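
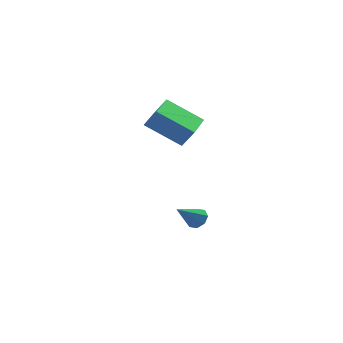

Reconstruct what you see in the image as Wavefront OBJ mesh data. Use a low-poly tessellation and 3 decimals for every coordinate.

v 1.795 -4.001 3.963
v 2.313 -4.128 4.773
v 2.249 -2.084 3.975
v 2.768 -2.212 4.785
v 3.372 -4.368 2.895
v 3.891 -4.496 3.705
v 3.827 -2.452 2.907
v 4.345 -2.579 3.717
v 4.058 -3.229 -1.882
v 4.388 -3.097 -1.436
v 3.162 -3.971 -0.998
v 4.074 -2.801 -1.506
v 3.751 -2.756 -1.795
v 3.607 -2.988 -2.135
v 3.727 -3.361 -2.327
v 4.041 -3.657 -2.258
v 4.364 -3.702 -1.968
v 4.508 -3.47 -1.628
f 2 4 1
f 5 2 1
f 1 4 3
f 3 5 1
f 2 8 4
f 6 2 5
f 6 8 2
f 4 8 3
f 7 5 3
f 3 8 7
f 7 6 5
f 8 6 7
f 10 9 12
f 10 12 11
f 12 9 13
f 12 13 11
f 13 9 14
f 13 14 11
f 14 9 15
f 14 15 11
f 15 9 16
f 15 16 11
f 16 9 17
f 16 17 11
f 17 9 18
f 17 18 11
f 18 9 10
f 18 10 11



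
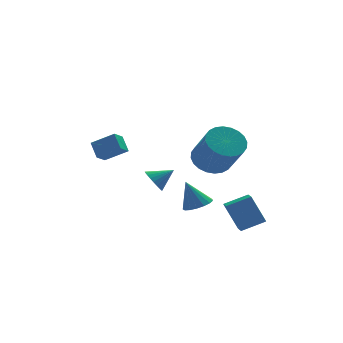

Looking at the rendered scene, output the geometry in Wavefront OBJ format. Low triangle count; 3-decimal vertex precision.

v 3.107 -2.579 -3.382
v 2.467 -2.145 -1.835
v 3.174 -1.776 -3.58
v 2.534 -1.342 -2.032
v 4.366 -2.558 -2.868
v 3.726 -2.124 -1.32
v 4.433 -1.755 -3.065
v 3.793 -1.321 -1.518
v -3.116 1.922 0.377
v -3.275 2.66 1.107
v -2.604 2.478 -0.073
v -2.763 3.216 0.656
v -1.997 1.464 1.084
v -2.156 2.202 1.813
v -1.485 2.02 0.633
v -1.644 2.758 1.363
v 1.929 1.414 -3.183
v 2.63 1.135 -2.862
v 1.371 1.746 -1.677
v 2.699 1.517 -2.921
v 2.591 1.875 -3.04
v 2.332 2.128 -3.192
v 1.98 2.217 -3.341
v 1.616 2.122 -3.455
v 1.324 1.864 -3.506
v 1.171 1.504 -3.483
v 1.191 1.123 -3.392
v 1.38 0.808 -3.252
v 1.695 0.633 -3.097
v 2.063 0.636 -2.962
v 2.4 0.817 -2.877
v 1.879 -1.489 1.179
v 2.922 -1.406 1.007
v 3.303 -2.787 2.649
v 2.261 -2.871 2.821
v 2.86 -1.1 1.278
v 3.242 -2.481 2.921
v 2.649 -0.853 1.535
v 3.031 -2.235 3.177
v 2.321 -0.704 1.737
v 2.702 -2.085 3.379
v 1.925 -0.674 1.854
v 2.307 -2.055 3.497
v 1.523 -0.768 1.869
v 1.904 -2.149 3.511
v 1.174 -0.972 1.778
v 1.556 -2.353 3.42
v 0.934 -1.254 1.596
v 1.315 -2.636 3.239
v 0.837 -1.573 1.351
v 1.218 -2.954 2.993
v 0.898 -1.879 1.079
v 1.28 -3.26 2.722
v 1.109 -2.125 0.823
v 1.491 -3.507 2.465
v 1.438 -2.275 0.621
v 1.819 -3.656 2.263
v 1.833 -2.305 0.503
v 2.215 -3.686 2.146
v 2.236 -2.211 0.489
v 2.617 -3.592 2.131
v 2.584 -2.007 0.58
v 2.966 -3.388 2.222
v 2.825 -1.724 0.761
v 3.206 -3.106 2.404
v 0.162 3.815 -2.357
v 0.548 4.1 -2.959
v 1.238 3.825 -1.663
v 0.458 4.352 -2.823
v 0.322 4.522 -2.615
v 0.162 4.585 -2.369
v 0.003 4.53 -2.12
v -0.133 4.366 -1.908
v -0.223 4.119 -1.764
v -0.255 3.825 -1.71
v -0.224 3.529 -1.755
v -0.133 3.278 -1.891
v 0.002 3.107 -2.098
v 0.162 3.045 -2.345
v 0.322 3.1 -2.594
v 0.457 3.263 -2.806
v 0.548 3.511 -2.95
v 0.58 3.805 -3.004
f 2 4 1
f 5 2 1
f 1 4 3
f 3 5 1
f 2 8 4
f 6 2 5
f 6 8 2
f 4 8 3
f 7 5 3
f 3 8 7
f 7 6 5
f 8 6 7
f 10 12 9
f 13 10 9
f 9 12 11
f 11 13 9
f 10 16 12
f 14 10 13
f 14 16 10
f 12 16 11
f 15 13 11
f 11 16 15
f 15 14 13
f 16 14 15
f 18 17 20
f 18 20 19
f 20 17 21
f 20 21 19
f 21 17 22
f 21 22 19
f 22 17 23
f 22 23 19
f 23 17 24
f 23 24 19
f 24 17 25
f 24 25 19
f 25 17 26
f 25 26 19
f 26 17 27
f 26 27 19
f 27 17 28
f 27 28 19
f 28 17 29
f 28 29 19
f 29 17 30
f 29 30 19
f 30 17 31
f 30 31 19
f 31 17 18
f 31 18 19
f 33 32 36
f 33 36 34
f 34 36 37
f 34 37 35
f 36 32 38
f 36 38 37
f 37 38 39
f 37 39 35
f 38 32 40
f 38 40 39
f 39 40 41
f 39 41 35
f 40 32 42
f 40 42 41
f 41 42 43
f 41 43 35
f 42 32 44
f 42 44 43
f 43 44 45
f 43 45 35
f 44 32 46
f 44 46 45
f 45 46 47
f 45 47 35
f 46 32 48
f 46 48 47
f 47 48 49
f 47 49 35
f 48 32 50
f 48 50 49
f 49 50 51
f 49 51 35
f 50 32 52
f 50 52 51
f 51 52 53
f 51 53 35
f 52 32 54
f 52 54 53
f 53 54 55
f 53 55 35
f 54 32 56
f 54 56 55
f 55 56 57
f 55 57 35
f 56 32 58
f 56 58 57
f 57 58 59
f 57 59 35
f 58 32 60
f 58 60 59
f 59 60 61
f 59 61 35
f 60 32 62
f 60 62 61
f 61 62 63
f 61 63 35
f 62 32 64
f 62 64 63
f 63 64 65
f 63 65 35
f 64 32 33
f 64 33 65
f 65 33 34
f 65 34 35
f 67 66 69
f 67 69 68
f 69 66 70
f 69 70 68
f 70 66 71
f 70 71 68
f 71 66 72
f 71 72 68
f 72 66 73
f 72 73 68
f 73 66 74
f 73 74 68
f 74 66 75
f 74 75 68
f 75 66 76
f 75 76 68
f 76 66 77
f 76 77 68
f 77 66 78
f 77 78 68
f 78 66 79
f 78 79 68
f 79 66 80
f 79 80 68
f 80 66 81
f 80 81 68
f 81 66 82
f 81 82 68
f 82 66 83
f 82 83 68
f 83 66 67
f 83 67 68



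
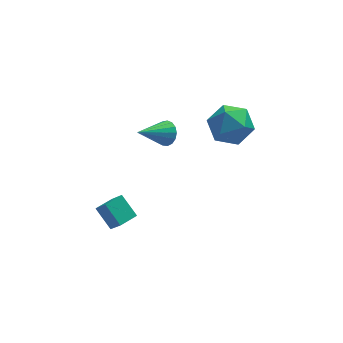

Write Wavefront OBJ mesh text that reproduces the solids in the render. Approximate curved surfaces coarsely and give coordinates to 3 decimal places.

v -2.228 -3.806 -2.191
v -2.756 -2.966 -1.447
v -2.582 -3.15 -3.182
v -3.111 -2.311 -2.439
v -1.429 -3.329 -2.161
v -1.958 -2.49 -1.418
v -1.784 -2.674 -3.153
v -2.312 -1.834 -2.409
v 0.361 -0.518 0.69
v 0.765 -0.898 1.048
v -1.021 -1.102 1.63
v 0.757 -0.625 1.207
v 0.659 -0.327 1.247
v 0.492 -0.073 1.159
v 0.296 0.078 0.964
v 0.114 0.093 0.706
v -0.011 -0.032 0.445
v -0.051 -0.268 0.239
v 0.003 -0.562 0.137
v 0.14 -0.846 0.161
v 0.327 -1.055 0.307
v 0.522 -1.141 0.54
v 0.68 -1.084 0.808
v 2.79 0.189 0.323
v 3.908 0.212 0.618
v 2.592 -1.452 1.202
v 3.71 -1.429 1.497
v 2.971 -0.677 1.972
v 3.093 0.337 1.429
v 3.407 -1.577 0.391
v 3.529 -0.563 -0.152
v 4.289 -0.879 0.66
v 4.02 -0.323 1.638
v 2.48 -0.917 0.182
v 2.211 -0.361 1.16
f 2 4 1
f 5 2 1
f 1 4 3
f 3 5 1
f 2 8 4
f 6 2 5
f 6 8 2
f 4 8 3
f 7 5 3
f 3 8 7
f 7 6 5
f 8 6 7
f 10 9 12
f 10 12 11
f 12 9 13
f 12 13 11
f 13 9 14
f 13 14 11
f 14 9 15
f 14 15 11
f 15 9 16
f 15 16 11
f 16 9 17
f 16 17 11
f 17 9 18
f 17 18 11
f 18 9 19
f 18 19 11
f 19 9 20
f 19 20 11
f 20 9 21
f 20 21 11
f 21 9 22
f 21 22 11
f 22 9 23
f 22 23 11
f 23 9 10
f 23 10 11
f 24 35 29
f 24 29 25
f 24 25 31
f 24 31 34
f 24 34 35
f 25 29 33
f 29 35 28
f 35 34 26
f 34 31 30
f 31 25 32
f 27 33 28
f 27 28 26
f 27 26 30
f 27 30 32
f 27 32 33
f 28 33 29
f 26 28 35
f 30 26 34
f 32 30 31
f 33 32 25



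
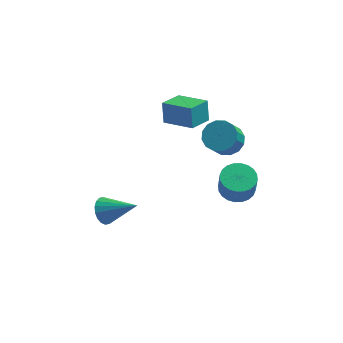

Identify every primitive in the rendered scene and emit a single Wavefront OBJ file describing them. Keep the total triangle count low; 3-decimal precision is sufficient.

v 0.134 0.171 3.26
v 0.036 0.643 4.435
v -1.387 1.081 2.767
v -1.486 1.553 3.942
v 0.926 1.287 2.878
v 0.827 1.759 4.053
v -0.596 2.197 2.385
v -0.694 2.669 3.56
v -4.422 -0.53 -3.48
v -4.132 -0.976 -4.144
v -2.658 -0.99 -2.4
v -4 -0.628 -4.212
v -3.951 -0.261 -4.135
v -3.996 0.053 -3.928
v -4.125 0.252 -3.633
v -4.313 0.295 -3.308
v -4.523 0.175 -3.017
v -4.712 -0.084 -2.817
v -4.845 -0.432 -2.749
v -4.893 -0.799 -2.826
v -4.849 -1.113 -3.032
v -4.72 -1.311 -3.328
v -4.532 -1.355 -3.653
v -4.322 -1.235 -3.944
v 1.879 1.314 1.204
v 2.769 0.956 1.232
v 2.392 0.109 2.424
v 1.501 0.466 2.396
v 2.783 1.359 1.523
v 2.406 0.511 2.714
v 2.555 1.749 1.728
v 2.177 0.902 2.92
v 2.145 2.023 1.793
v 1.768 1.176 2.985
v 1.665 2.107 1.701
v 1.287 1.26 2.892
v 1.241 1.978 1.475
v 0.863 1.131 2.666
v 0.988 1.671 1.176
v 0.611 0.824 2.368
v 0.974 1.269 0.886
v 0.597 0.421 2.077
v 1.203 0.878 0.68
v 0.825 0.031 1.872
v 1.612 0.604 0.615
v 1.235 -0.243 1.807
v 2.093 0.52 0.708
v 1.715 -0.327 1.899
v 2.517 0.649 0.934
v 2.139 -0.198 2.125
v 2.481 -1.501 -0.007
v 3.22 -0.9 0.107
v 3.299 -1.237 1.381
v 2.559 -1.839 1.267
v 2.931 -0.675 0.184
v 3.009 -1.013 1.458
v 2.573 -0.576 0.233
v 2.651 -0.914 1.506
v 2.201 -0.618 0.244
v 2.279 -0.956 1.518
v 1.871 -0.795 0.218
v 1.949 -1.132 1.492
v 1.635 -1.079 0.157
v 1.713 -1.416 1.431
v 1.527 -1.427 0.071
v 1.605 -1.764 1.345
v 1.564 -1.787 -0.026
v 1.643 -2.124 1.248
v 1.741 -2.103 -0.121
v 1.82 -2.44 1.153
v 2.031 -2.327 -0.198
v 2.109 -2.665 1.076
v 2.389 -2.426 -0.246
v 2.467 -2.764 1.027
v 2.761 -2.384 -0.258
v 2.839 -2.722 1.016
v 3.091 -2.208 -0.232
v 3.169 -2.545 1.042
v 3.327 -1.924 -0.171
v 3.405 -2.261 1.103
v 3.435 -1.576 -0.085
v 3.513 -1.913 1.189
v 3.397 -1.216 0.012
v 3.476 -1.553 1.286
f 2 4 1
f 5 2 1
f 1 4 3
f 3 5 1
f 2 8 4
f 6 2 5
f 6 8 2
f 4 8 3
f 7 5 3
f 3 8 7
f 7 6 5
f 8 6 7
f 10 9 12
f 10 12 11
f 12 9 13
f 12 13 11
f 13 9 14
f 13 14 11
f 14 9 15
f 14 15 11
f 15 9 16
f 15 16 11
f 16 9 17
f 16 17 11
f 17 9 18
f 17 18 11
f 18 9 19
f 18 19 11
f 19 9 20
f 19 20 11
f 20 9 21
f 20 21 11
f 21 9 22
f 21 22 11
f 22 9 23
f 22 23 11
f 23 9 24
f 23 24 11
f 24 9 10
f 24 10 11
f 26 25 29
f 26 29 27
f 27 29 30
f 27 30 28
f 29 25 31
f 29 31 30
f 30 31 32
f 30 32 28
f 31 25 33
f 31 33 32
f 32 33 34
f 32 34 28
f 33 25 35
f 33 35 34
f 34 35 36
f 34 36 28
f 35 25 37
f 35 37 36
f 36 37 38
f 36 38 28
f 37 25 39
f 37 39 38
f 38 39 40
f 38 40 28
f 39 25 41
f 39 41 40
f 40 41 42
f 40 42 28
f 41 25 43
f 41 43 42
f 42 43 44
f 42 44 28
f 43 25 45
f 43 45 44
f 44 45 46
f 44 46 28
f 45 25 47
f 45 47 46
f 46 47 48
f 46 48 28
f 47 25 49
f 47 49 48
f 48 49 50
f 48 50 28
f 49 25 26
f 49 26 50
f 50 26 27
f 50 27 28
f 52 51 55
f 52 55 53
f 53 55 56
f 53 56 54
f 55 51 57
f 55 57 56
f 56 57 58
f 56 58 54
f 57 51 59
f 57 59 58
f 58 59 60
f 58 60 54
f 59 51 61
f 59 61 60
f 60 61 62
f 60 62 54
f 61 51 63
f 61 63 62
f 62 63 64
f 62 64 54
f 63 51 65
f 63 65 64
f 64 65 66
f 64 66 54
f 65 51 67
f 65 67 66
f 66 67 68
f 66 68 54
f 67 51 69
f 67 69 68
f 68 69 70
f 68 70 54
f 69 51 71
f 69 71 70
f 70 71 72
f 70 72 54
f 71 51 73
f 71 73 72
f 72 73 74
f 72 74 54
f 73 51 75
f 73 75 74
f 74 75 76
f 74 76 54
f 75 51 77
f 75 77 76
f 76 77 78
f 76 78 54
f 77 51 79
f 77 79 78
f 78 79 80
f 78 80 54
f 79 51 81
f 79 81 80
f 80 81 82
f 80 82 54
f 81 51 83
f 81 83 82
f 82 83 84
f 82 84 54
f 83 51 52
f 83 52 84
f 84 52 53
f 84 53 54



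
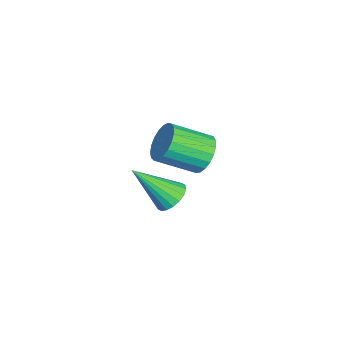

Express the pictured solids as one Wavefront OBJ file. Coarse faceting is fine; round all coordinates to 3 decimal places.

v 0.99 -0.069 -2.228
v 1.739 -0.165 -2.377
v 1.11 -1.571 -0.652
v 1.74 0.083 -2.14
v 1.592 0.301 -1.921
v 1.325 0.446 -1.762
v 0.991 0.488 -1.696
v 0.658 0.421 -1.735
v 0.39 0.257 -1.871
v 0.241 0.028 -2.078
v 0.24 -0.22 -2.315
v 0.388 -0.438 -2.534
v 0.655 -0.583 -2.693
v 0.988 -0.626 -2.759
v 1.322 -0.559 -2.72
v 1.59 -0.394 -2.584
v -3.94 0.724 -3.618
v -3.05 1.06 -3.386
v -2.669 -0.608 -2.43
v -3.56 -0.944 -2.662
v -3.274 1.19 -3.071
v -2.893 -0.479 -2.115
v -3.613 1.238 -2.851
v -3.232 -0.43 -1.895
v -4.009 1.198 -2.763
v -3.628 -0.47 -1.807
v -4.393 1.076 -2.823
v -4.012 -0.592 -1.867
v -4.699 0.893 -3.021
v -4.318 -0.775 -2.065
v -4.874 0.681 -3.322
v -4.493 -0.987 -2.366
v -4.887 0.476 -3.674
v -4.506 -1.192 -2.718
v -4.737 0.314 -4.016
v -4.356 -1.354 -3.06
v -4.449 0.223 -4.29
v -4.068 -1.445 -3.334
v -4.073 0.219 -4.447
v -3.692 -1.449 -3.491
v -3.674 0.302 -4.461
v -3.293 -1.366 -3.505
v -3.321 0.458 -4.329
v -2.941 -1.21 -3.374
v -3.076 0.66 -4.075
v -2.695 -1.008 -3.119
v -2.98 0.873 -3.741
v -2.599 -0.795 -2.785
f 2 1 4
f 2 4 3
f 4 1 5
f 4 5 3
f 5 1 6
f 5 6 3
f 6 1 7
f 6 7 3
f 7 1 8
f 7 8 3
f 8 1 9
f 8 9 3
f 9 1 10
f 9 10 3
f 10 1 11
f 10 11 3
f 11 1 12
f 11 12 3
f 12 1 13
f 12 13 3
f 13 1 14
f 13 14 3
f 14 1 15
f 14 15 3
f 15 1 16
f 15 16 3
f 16 1 2
f 16 2 3
f 18 17 21
f 18 21 19
f 19 21 22
f 19 22 20
f 21 17 23
f 21 23 22
f 22 23 24
f 22 24 20
f 23 17 25
f 23 25 24
f 24 25 26
f 24 26 20
f 25 17 27
f 25 27 26
f 26 27 28
f 26 28 20
f 27 17 29
f 27 29 28
f 28 29 30
f 28 30 20
f 29 17 31
f 29 31 30
f 30 31 32
f 30 32 20
f 31 17 33
f 31 33 32
f 32 33 34
f 32 34 20
f 33 17 35
f 33 35 34
f 34 35 36
f 34 36 20
f 35 17 37
f 35 37 36
f 36 37 38
f 36 38 20
f 37 17 39
f 37 39 38
f 38 39 40
f 38 40 20
f 39 17 41
f 39 41 40
f 40 41 42
f 40 42 20
f 41 17 43
f 41 43 42
f 42 43 44
f 42 44 20
f 43 17 45
f 43 45 44
f 44 45 46
f 44 46 20
f 45 17 47
f 45 47 46
f 46 47 48
f 46 48 20
f 47 17 18
f 47 18 48
f 48 18 19
f 48 19 20



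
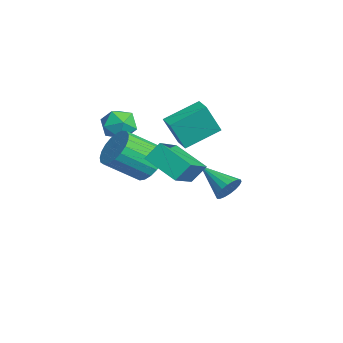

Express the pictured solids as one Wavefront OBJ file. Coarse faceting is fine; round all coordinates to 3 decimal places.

v -1.827 -0.306 -0.038
v -1.684 -1.017 1.555
v -2.216 1.398 0.757
v -2.073 0.687 2.35
v -1.027 -0.127 -0.03
v -0.884 -0.838 1.563
v -1.416 1.577 0.765
v -1.273 0.866 2.358
v -0.236 -1.832 -0.39
v 0.269 -2.37 -1.123
v 0.3 -3.947 0.057
v -0.204 -3.408 0.79
v 0.595 -2.196 -0.899
v 0.627 -3.773 0.281
v 0.777 -1.958 -0.587
v 0.809 -3.535 0.593
v 0.785 -1.699 -0.241
v 0.817 -3.276 0.94
v 0.616 -1.463 0.079
v 0.648 -3.04 1.26
v 0.299 -1.29 0.318
v 0.331 -2.867 1.499
v -0.11 -1.211 0.435
v -0.078 -2.788 1.615
v -0.54 -1.24 0.409
v -0.508 -2.816 1.589
v -0.918 -1.37 0.244
v -0.887 -2.947 1.425
v -1.179 -1.581 -0.03
v -1.147 -3.157 1.151
v -1.276 -1.834 -0.366
v -1.244 -3.411 0.815
v -1.193 -2.088 -0.707
v -1.161 -3.665 0.474
v -0.945 -2.297 -0.992
v -0.913 -3.874 0.188
v -0.574 -2.425 -1.174
v -0.542 -4.002 0.006
v -0.145 -2.451 -1.22
v -0.113 -4.028 -0.04
v 3.28 -2.631 1.941
v 3.16 -1.956 2.723
v 1.691 -1.652 0.853
v 1.572 -0.977 1.636
v 4.468 -1.543 1.184
v 4.349 -0.868 1.967
v 2.88 -0.564 0.097
v 2.76 0.111 0.879
v -0.026 1.662 -2.265
v 0.441 1.493 -1.704
v -1.394 0.638 -1.435
v 0.296 1.774 -1.597
v 0.086 2.033 -1.623
v -0.145 2.218 -1.776
v -0.353 2.293 -2.026
v -0.497 2.244 -2.323
v -0.547 2.079 -2.609
v -0.494 1.831 -2.827
v -0.348 1.551 -2.933
v -0.139 1.292 -2.908
v 0.093 1.107 -2.755
v 0.301 1.031 -2.505
v 0.444 1.081 -2.207
v 0.494 1.246 -1.922
v -2.783 -2.855 1.672
v -2.04 -2.329 1.886
v -1.98 -3.551 0.594
v -1.237 -3.025 0.808
v -1.538 -3.675 1.409
v -2.035 -3.246 2.076
v -1.985 -2.634 0.404
v -2.482 -2.205 1.071
v -1.547 -2.193 1.103
v -1.27 -2.836 1.724
v -2.75 -3.044 0.756
v -2.473 -3.687 1.377
f 2 4 1
f 5 2 1
f 1 4 3
f 3 5 1
f 2 8 4
f 6 2 5
f 6 8 2
f 4 8 3
f 7 5 3
f 3 8 7
f 7 6 5
f 8 6 7
f 10 9 13
f 10 13 11
f 11 13 14
f 11 14 12
f 13 9 15
f 13 15 14
f 14 15 16
f 14 16 12
f 15 9 17
f 15 17 16
f 16 17 18
f 16 18 12
f 17 9 19
f 17 19 18
f 18 19 20
f 18 20 12
f 19 9 21
f 19 21 20
f 20 21 22
f 20 22 12
f 21 9 23
f 21 23 22
f 22 23 24
f 22 24 12
f 23 9 25
f 23 25 24
f 24 25 26
f 24 26 12
f 25 9 27
f 25 27 26
f 26 27 28
f 26 28 12
f 27 9 29
f 27 29 28
f 28 29 30
f 28 30 12
f 29 9 31
f 29 31 30
f 30 31 32
f 30 32 12
f 31 9 33
f 31 33 32
f 32 33 34
f 32 34 12
f 33 9 35
f 33 35 34
f 34 35 36
f 34 36 12
f 35 9 37
f 35 37 36
f 36 37 38
f 36 38 12
f 37 9 39
f 37 39 38
f 38 39 40
f 38 40 12
f 39 9 10
f 39 10 40
f 40 10 11
f 40 11 12
f 42 44 41
f 45 42 41
f 41 44 43
f 43 45 41
f 42 48 44
f 46 42 45
f 46 48 42
f 44 48 43
f 47 45 43
f 43 48 47
f 47 46 45
f 48 46 47
f 50 49 52
f 50 52 51
f 52 49 53
f 52 53 51
f 53 49 54
f 53 54 51
f 54 49 55
f 54 55 51
f 55 49 56
f 55 56 51
f 56 49 57
f 56 57 51
f 57 49 58
f 57 58 51
f 58 49 59
f 58 59 51
f 59 49 60
f 59 60 51
f 60 49 61
f 60 61 51
f 61 49 62
f 61 62 51
f 62 49 63
f 62 63 51
f 63 49 64
f 63 64 51
f 64 49 50
f 64 50 51
f 65 76 70
f 65 70 66
f 65 66 72
f 65 72 75
f 65 75 76
f 66 70 74
f 70 76 69
f 76 75 67
f 75 72 71
f 72 66 73
f 68 74 69
f 68 69 67
f 68 67 71
f 68 71 73
f 68 73 74
f 69 74 70
f 67 69 76
f 71 67 75
f 73 71 72
f 74 73 66



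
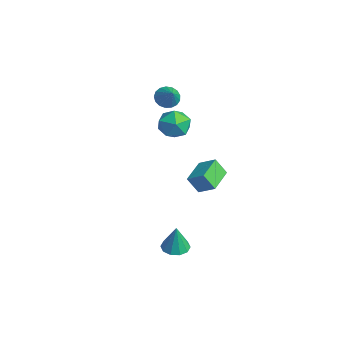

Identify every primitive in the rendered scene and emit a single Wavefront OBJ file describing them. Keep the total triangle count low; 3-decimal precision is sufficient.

v -1.948 -0.784 0.693
v -1.328 -1.215 0.752
v -2.592 -1.625 1.308
v -1.972 -2.056 1.367
v -2.017 -1.403 1.748
v -1.619 -0.883 1.367
v -2.301 -1.957 0.693
v -1.903 -1.437 0.312
v -1.546 -1.94 0.752
v -1.371 -1.597 1.404
v -2.549 -1.243 0.656
v -2.374 -0.9 1.308
v 0.786 -2.536 -3.935
v 1.349 -2.596 -4.006
v 0.934 -2.564 -2.745
v 1.277 -2.252 -3.989
v 1.019 -2.016 -3.952
v 0.671 -1.978 -3.908
v 0.368 -2.154 -3.874
v 0.224 -2.476 -3.864
v 0.295 -2.82 -3.881
v 0.554 -3.056 -3.919
v 0.901 -3.094 -3.963
v 1.205 -2.918 -3.996
v -0.146 -1.167 -0.129
v 0.398 -0.733 0.304
v 0.105 -0.804 -0.808
v 0.65 -0.37 -0.375
v 0.65 -2.01 -0.285
v 1.195 -1.576 0.148
v 0.902 -1.647 -0.964
v 1.446 -1.213 -0.531
v -3.199 -1.194 1.765
v -2.88 -0.919 1.443
v -2.461 -1.266 2.435
v -2.992 -0.741 1.585
v -3.151 -0.667 1.768
v -3.321 -0.713 1.95
v -3.463 -0.87 2.09
v -3.545 -1.101 2.155
v -3.547 -1.354 2.131
v -3.47 -1.57 2.023
v -3.331 -1.7 1.855
v -3.161 -1.714 1.667
v -3 -1.609 1.502
v -2.885 -1.409 1.396
v -2.841 -1.16 1.375
f 1 12 6
f 1 6 2
f 1 2 8
f 1 8 11
f 1 11 12
f 2 6 10
f 6 12 5
f 12 11 3
f 11 8 7
f 8 2 9
f 4 10 5
f 4 5 3
f 4 3 7
f 4 7 9
f 4 9 10
f 5 10 6
f 3 5 12
f 7 3 11
f 9 7 8
f 10 9 2
f 14 13 16
f 14 16 15
f 16 13 17
f 16 17 15
f 17 13 18
f 17 18 15
f 18 13 19
f 18 19 15
f 19 13 20
f 19 20 15
f 20 13 21
f 20 21 15
f 21 13 22
f 21 22 15
f 22 13 23
f 22 23 15
f 23 13 24
f 23 24 15
f 24 13 14
f 24 14 15
f 26 28 25
f 29 26 25
f 25 28 27
f 27 29 25
f 26 32 28
f 30 26 29
f 30 32 26
f 28 32 27
f 31 29 27
f 27 32 31
f 31 30 29
f 32 30 31
f 34 33 36
f 34 36 35
f 36 33 37
f 36 37 35
f 37 33 38
f 37 38 35
f 38 33 39
f 38 39 35
f 39 33 40
f 39 40 35
f 40 33 41
f 40 41 35
f 41 33 42
f 41 42 35
f 42 33 43
f 42 43 35
f 43 33 44
f 43 44 35
f 44 33 45
f 44 45 35
f 45 33 46
f 45 46 35
f 46 33 47
f 46 47 35
f 47 33 34
f 47 34 35



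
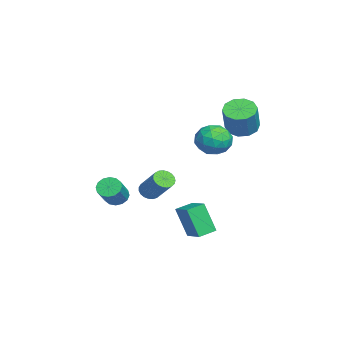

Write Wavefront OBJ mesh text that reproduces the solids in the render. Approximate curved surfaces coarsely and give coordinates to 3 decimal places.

v -3.134 4.019 1.933
v -2.282 3.766 1.392
v -1.215 3.608 3.146
v -2.066 3.861 3.687
v -2.294 4.406 1.456
v -1.226 4.247 3.211
v -2.626 4.897 1.703
v -1.558 4.739 3.458
v -3.152 5.054 2.037
v -2.085 4.895 3.792
v -3.671 4.815 2.332
v -2.604 4.657 4.086
v -3.985 4.272 2.474
v -2.918 4.114 4.228
v -3.974 3.633 2.409
v -2.906 3.474 4.164
v -3.642 3.141 2.162
v -2.574 2.983 3.917
v -3.115 2.985 1.828
v -2.048 2.826 3.583
v -2.596 3.223 1.534
v -1.529 3.065 3.288
v 3.004 0.959 -4.413
v 2.647 0.261 -2.476
v 2.358 1.909 -4.19
v 2.001 1.211 -2.252
v 4.179 1.649 -3.948
v 3.822 0.951 -2.01
v 3.533 2.599 -3.724
v 3.176 1.901 -1.787
v 2.585 3.083 2.067
v 3.145 2.902 3.063
v 1.255 1.878 2.597
v 1.815 1.697 3.593
v 1.312 2.719 3.389
v 2.134 3.463 3.062
v 2.266 1.317 2.598
v 3.088 2.061 2.271
v 2.948 1.811 3.391
v 2.358 2.677 3.88
v 2.042 2.103 1.78
v 1.452 2.969 2.269
v 2.982 3.098 2.519
v 1.418 1.682 3.141
v 1.122 2.282 3.022
v 1.451 2.176 3.607
v 2.388 3.428 2.518
v 2.717 3.322 3.103
v 1.639 3.214 3.295
v 1.683 1.458 2.557
v 2.012 1.352 3.142
v 2.949 2.604 2.053
v 3.278 2.498 2.638
v 2.761 1.566 2.365
v 3.195 2.35 3.297
v 2.413 1.642 3.608
v 2.679 1.419 3.023
v 3.162 1.856 2.831
v 2.849 2.86 3.584
v 2.067 2.152 3.896
v 1.771 2.752 3.776
v 2.254 3.19 3.584
v 2.733 2.218 3.777
v 2.333 2.628 1.764
v 1.551 1.92 2.076
v 2.146 1.59 2.076
v 2.629 2.028 1.884
v 1.987 3.138 2.052
v 1.205 2.43 2.363
v 1.238 2.924 2.829
v 1.721 3.361 2.637
v 1.667 2.562 1.883
v -0.864 -1.37 -2.524
v -0.316 -1.413 -2.957
v 0.933 -0.493 -1.469
v 0.384 -0.45 -1.036
v -0.427 -1.153 -3.026
v 0.822 -0.233 -1.537
v -0.613 -0.93 -3.007
v 0.636 -0.01 -1.518
v -0.843 -0.783 -2.905
v 0.406 0.137 -1.416
v -1.076 -0.738 -2.738
v 0.173 0.182 -1.249
v -1.273 -0.802 -2.533
v -0.024 0.118 -1.044
v -1.399 -0.964 -2.327
v -0.15 -0.044 -0.838
v -1.433 -1.196 -2.155
v -0.184 -0.276 -0.666
v -1.368 -1.459 -2.047
v -0.12 -0.539 -0.558
v -1.217 -1.706 -2.021
v 0.032 -0.786 -0.533
v -1.004 -1.895 -2.083
v 0.245 -0.975 -0.594
v -0.767 -1.993 -2.221
v 0.481 -1.073 -0.732
v -0.547 -1.984 -2.411
v 0.701 -1.064 -0.922
v -0.382 -1.868 -2.621
v 0.867 -0.948 -1.132
v -0.3 -1.666 -2.814
v 0.948 -0.746 -1.326
v -3.29 -3.482 -4.012
v -2.753 -3.102 -4.467
v -1.413 -3.457 -3.183
v -1.95 -3.838 -2.728
v -2.911 -2.809 -4.221
v -1.571 -3.165 -2.936
v -3.171 -2.697 -3.919
v -1.831 -3.052 -2.634
v -3.463 -2.795 -3.642
v -2.123 -3.15 -2.357
v -3.708 -3.077 -3.464
v -2.368 -3.432 -2.179
v -3.842 -3.468 -3.433
v -2.502 -3.823 -2.148
v -3.827 -3.863 -3.557
v -2.487 -4.218 -2.273
v -3.669 -4.155 -3.804
v -2.329 -4.511 -2.519
v -3.409 -4.268 -4.106
v -2.069 -4.623 -2.821
v -3.117 -4.17 -4.383
v -1.777 -4.525 -3.098
v -2.872 -3.888 -4.561
v -1.532 -4.243 -3.276
v -2.738 -3.497 -4.592
v -1.398 -3.852 -3.307
f 2 1 5
f 2 5 3
f 3 5 6
f 3 6 4
f 5 1 7
f 5 7 6
f 6 7 8
f 6 8 4
f 7 1 9
f 7 9 8
f 8 9 10
f 8 10 4
f 9 1 11
f 9 11 10
f 10 11 12
f 10 12 4
f 11 1 13
f 11 13 12
f 12 13 14
f 12 14 4
f 13 1 15
f 13 15 14
f 14 15 16
f 14 16 4
f 15 1 17
f 15 17 16
f 16 17 18
f 16 18 4
f 17 1 19
f 17 19 18
f 18 19 20
f 18 20 4
f 19 1 21
f 19 21 20
f 20 21 22
f 20 22 4
f 21 1 2
f 21 2 22
f 22 2 3
f 22 3 4
f 24 26 23
f 27 24 23
f 23 26 25
f 25 27 23
f 24 30 26
f 28 24 27
f 28 30 24
f 26 30 25
f 29 27 25
f 25 30 29
f 29 28 27
f 30 28 29
f 31 68 47
f 68 42 71
f 47 71 36
f 68 71 47
f 31 47 43
f 47 36 48
f 43 48 32
f 47 48 43
f 31 43 52
f 43 32 53
f 52 53 38
f 43 53 52
f 31 52 64
f 52 38 67
f 64 67 41
f 52 67 64
f 31 64 68
f 64 41 72
f 68 72 42
f 64 72 68
f 32 48 59
f 48 36 62
f 59 62 40
f 48 62 59
f 36 71 49
f 71 42 70
f 49 70 35
f 71 70 49
f 42 72 69
f 72 41 65
f 69 65 33
f 72 65 69
f 41 67 66
f 67 38 54
f 66 54 37
f 67 54 66
f 38 53 58
f 53 32 55
f 58 55 39
f 53 55 58
f 34 60 46
f 60 40 61
f 46 61 35
f 60 61 46
f 34 46 44
f 46 35 45
f 44 45 33
f 46 45 44
f 34 44 51
f 44 33 50
f 51 50 37
f 44 50 51
f 34 51 56
f 51 37 57
f 56 57 39
f 51 57 56
f 34 56 60
f 56 39 63
f 60 63 40
f 56 63 60
f 35 61 49
f 61 40 62
f 49 62 36
f 61 62 49
f 33 45 69
f 45 35 70
f 69 70 42
f 45 70 69
f 37 50 66
f 50 33 65
f 66 65 41
f 50 65 66
f 39 57 58
f 57 37 54
f 58 54 38
f 57 54 58
f 40 63 59
f 63 39 55
f 59 55 32
f 63 55 59
f 74 73 77
f 74 77 75
f 75 77 78
f 75 78 76
f 77 73 79
f 77 79 78
f 78 79 80
f 78 80 76
f 79 73 81
f 79 81 80
f 80 81 82
f 80 82 76
f 81 73 83
f 81 83 82
f 82 83 84
f 82 84 76
f 83 73 85
f 83 85 84
f 84 85 86
f 84 86 76
f 85 73 87
f 85 87 86
f 86 87 88
f 86 88 76
f 87 73 89
f 87 89 88
f 88 89 90
f 88 90 76
f 89 73 91
f 89 91 90
f 90 91 92
f 90 92 76
f 91 73 93
f 91 93 92
f 92 93 94
f 92 94 76
f 93 73 95
f 93 95 94
f 94 95 96
f 94 96 76
f 95 73 97
f 95 97 96
f 96 97 98
f 96 98 76
f 97 73 99
f 97 99 98
f 98 99 100
f 98 100 76
f 99 73 101
f 99 101 100
f 100 101 102
f 100 102 76
f 101 73 103
f 101 103 102
f 102 103 104
f 102 104 76
f 103 73 74
f 103 74 104
f 104 74 75
f 104 75 76
f 106 105 109
f 106 109 107
f 107 109 110
f 107 110 108
f 109 105 111
f 109 111 110
f 110 111 112
f 110 112 108
f 111 105 113
f 111 113 112
f 112 113 114
f 112 114 108
f 113 105 115
f 113 115 114
f 114 115 116
f 114 116 108
f 115 105 117
f 115 117 116
f 116 117 118
f 116 118 108
f 117 105 119
f 117 119 118
f 118 119 120
f 118 120 108
f 119 105 121
f 119 121 120
f 120 121 122
f 120 122 108
f 121 105 123
f 121 123 122
f 122 123 124
f 122 124 108
f 123 105 125
f 123 125 124
f 124 125 126
f 124 126 108
f 125 105 127
f 125 127 126
f 126 127 128
f 126 128 108
f 127 105 129
f 127 129 128
f 128 129 130
f 128 130 108
f 129 105 106
f 129 106 130
f 130 106 107
f 130 107 108



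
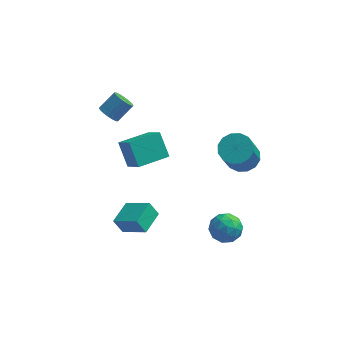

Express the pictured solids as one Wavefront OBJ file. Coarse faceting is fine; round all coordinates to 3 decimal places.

v -2.393 3.382 -3.003
v -2.982 4.207 -1.856
v -0.968 4.465 -3.05
v -1.557 5.289 -1.903
v -1.683 2.491 -1.997
v -2.272 3.315 -0.85
v -0.258 3.573 -2.044
v -0.847 4.398 -0.897
v -3.299 3.36 1.385
v -2.869 3.428 0.943
v -2.171 4.027 1.714
v -2.601 3.96 2.155
v -3.014 3.639 0.91
v -2.316 4.238 1.68
v -3.208 3.801 0.959
v -2.51 4.401 1.729
v -3.417 3.888 1.081
v -2.719 4.487 1.852
v -3.606 3.883 1.256
v -2.909 4.483 2.027
v -3.742 3.788 1.454
v -3.045 4.387 2.224
v -3.802 3.619 1.639
v -3.104 4.218 2.41
v -3.774 3.405 1.78
v -3.076 4.004 2.551
v -3.664 3.183 1.853
v -2.967 3.783 2.624
v -3.491 2.992 1.845
v -2.794 3.592 2.616
v -3.285 2.865 1.757
v -2.587 3.465 2.528
v -3.081 2.823 1.605
v -2.383 3.423 2.376
v -2.915 2.874 1.415
v -2.217 3.474 2.186
v -2.815 3.01 1.219
v -2.117 3.609 1.99
v -2.799 3.205 1.053
v -2.101 3.805 1.823
v 3.65 1.418 0.729
v 4.484 1.64 0.983
v 4.224 0.505 2.826
v 3.39 0.282 2.571
v 4.212 1.978 1.153
v 3.952 0.843 2.996
v 3.789 2.166 1.209
v 3.529 1.031 3.052
v 3.329 2.153 1.136
v 3.069 1.018 2.979
v 2.955 1.943 0.954
v 2.695 0.808 2.797
v 2.767 1.592 0.712
v 2.507 0.457 2.555
v 2.816 1.195 0.474
v 2.556 0.06 2.317
v 3.088 0.857 0.304
v 2.828 -0.278 2.147
v 3.511 0.669 0.248
v 3.251 -0.466 2.091
v 3.971 0.682 0.321
v 3.711 -0.453 2.164
v 4.345 0.892 0.503
v 4.085 -0.243 2.346
v 4.533 1.243 0.745
v 4.273 0.108 2.588
v -2.302 -2.027 -1.754
v -1.07 -2.556 -0.997
v -1.852 -0.744 -1.59
v -0.62 -1.272 -0.832
v -1.84 -2.088 -2.548
v -0.608 -2.616 -1.79
v -1.39 -0.804 -2.383
v -0.158 -1.333 -1.626
v 2.997 -0.142 -3.92
v 3.716 -0.066 -3.377
v 2.444 -1.174 -3.043
v 3.163 -1.098 -2.5
v 2.562 -0.424 -2.552
v 2.904 0.214 -3.094
v 3.256 -1.454 -3.326
v 3.598 -0.816 -3.868
v 3.876 -0.876 -3.01
v 3.447 -0.24 -2.532
v 2.713 -1 -3.888
v 2.284 -0.364 -3.41
v 3.405 -0.013 -3.726
v 2.755 -1.227 -2.694
v 2.402 -0.831 -2.725
v 2.825 -0.786 -2.406
v 2.928 0.151 -3.559
v 3.35 0.196 -3.24
v 2.672 -0.015 -2.755
v 2.81 -1.436 -3.18
v 3.232 -1.391 -2.861
v 3.335 -0.454 -4.014
v 3.758 -0.409 -3.695
v 3.488 -1.225 -3.665
v 3.922 -0.445 -3.191
v 3.597 -1.051 -2.675
v 3.652 -1.261 -3.16
v 3.852 -0.886 -3.479
v 3.67 -0.071 -2.91
v 3.345 -0.677 -2.394
v 2.992 -0.281 -2.424
v 3.192 0.093 -2.743
v 3.764 -0.547 -2.694
v 2.815 -0.563 -4.026
v 2.49 -1.169 -3.51
v 2.968 -1.333 -3.677
v 3.168 -0.959 -3.996
v 2.563 -0.189 -3.745
v 2.238 -0.795 -3.229
v 2.308 -0.354 -2.941
v 2.508 0.021 -3.26
v 2.396 -0.693 -3.726
f 2 4 1
f 5 2 1
f 1 4 3
f 3 5 1
f 2 8 4
f 6 2 5
f 6 8 2
f 4 8 3
f 7 5 3
f 3 8 7
f 7 6 5
f 8 6 7
f 10 9 13
f 10 13 11
f 11 13 14
f 11 14 12
f 13 9 15
f 13 15 14
f 14 15 16
f 14 16 12
f 15 9 17
f 15 17 16
f 16 17 18
f 16 18 12
f 17 9 19
f 17 19 18
f 18 19 20
f 18 20 12
f 19 9 21
f 19 21 20
f 20 21 22
f 20 22 12
f 21 9 23
f 21 23 22
f 22 23 24
f 22 24 12
f 23 9 25
f 23 25 24
f 24 25 26
f 24 26 12
f 25 9 27
f 25 27 26
f 26 27 28
f 26 28 12
f 27 9 29
f 27 29 28
f 28 29 30
f 28 30 12
f 29 9 31
f 29 31 30
f 30 31 32
f 30 32 12
f 31 9 33
f 31 33 32
f 32 33 34
f 32 34 12
f 33 9 35
f 33 35 34
f 34 35 36
f 34 36 12
f 35 9 37
f 35 37 36
f 36 37 38
f 36 38 12
f 37 9 39
f 37 39 38
f 38 39 40
f 38 40 12
f 39 9 10
f 39 10 40
f 40 10 11
f 40 11 12
f 42 41 45
f 42 45 43
f 43 45 46
f 43 46 44
f 45 41 47
f 45 47 46
f 46 47 48
f 46 48 44
f 47 41 49
f 47 49 48
f 48 49 50
f 48 50 44
f 49 41 51
f 49 51 50
f 50 51 52
f 50 52 44
f 51 41 53
f 51 53 52
f 52 53 54
f 52 54 44
f 53 41 55
f 53 55 54
f 54 55 56
f 54 56 44
f 55 41 57
f 55 57 56
f 56 57 58
f 56 58 44
f 57 41 59
f 57 59 58
f 58 59 60
f 58 60 44
f 59 41 61
f 59 61 60
f 60 61 62
f 60 62 44
f 61 41 63
f 61 63 62
f 62 63 64
f 62 64 44
f 63 41 65
f 63 65 64
f 64 65 66
f 64 66 44
f 65 41 42
f 65 42 66
f 66 42 43
f 66 43 44
f 68 70 67
f 71 68 67
f 67 70 69
f 69 71 67
f 68 74 70
f 72 68 71
f 72 74 68
f 70 74 69
f 73 71 69
f 69 74 73
f 73 72 71
f 74 72 73
f 75 112 91
f 112 86 115
f 91 115 80
f 112 115 91
f 75 91 87
f 91 80 92
f 87 92 76
f 91 92 87
f 75 87 96
f 87 76 97
f 96 97 82
f 87 97 96
f 75 96 108
f 96 82 111
f 108 111 85
f 96 111 108
f 75 108 112
f 108 85 116
f 112 116 86
f 108 116 112
f 76 92 103
f 92 80 106
f 103 106 84
f 92 106 103
f 80 115 93
f 115 86 114
f 93 114 79
f 115 114 93
f 86 116 113
f 116 85 109
f 113 109 77
f 116 109 113
f 85 111 110
f 111 82 98
f 110 98 81
f 111 98 110
f 82 97 102
f 97 76 99
f 102 99 83
f 97 99 102
f 78 104 90
f 104 84 105
f 90 105 79
f 104 105 90
f 78 90 88
f 90 79 89
f 88 89 77
f 90 89 88
f 78 88 95
f 88 77 94
f 95 94 81
f 88 94 95
f 78 95 100
f 95 81 101
f 100 101 83
f 95 101 100
f 78 100 104
f 100 83 107
f 104 107 84
f 100 107 104
f 79 105 93
f 105 84 106
f 93 106 80
f 105 106 93
f 77 89 113
f 89 79 114
f 113 114 86
f 89 114 113
f 81 94 110
f 94 77 109
f 110 109 85
f 94 109 110
f 83 101 102
f 101 81 98
f 102 98 82
f 101 98 102
f 84 107 103
f 107 83 99
f 103 99 76
f 107 99 103



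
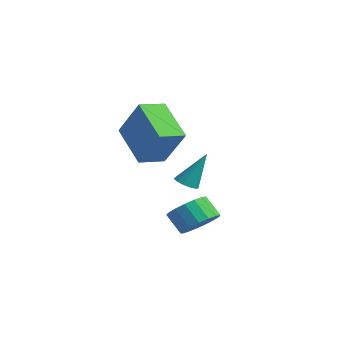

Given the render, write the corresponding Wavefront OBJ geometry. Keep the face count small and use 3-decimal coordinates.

v 1.678 -4.404 2.431
v -0.122 -4.213 3.682
v 1.697 -3.154 2.268
v -0.103 -2.964 3.519
v 2.903 -4.196 4.161
v 1.103 -4.006 5.412
v 2.922 -2.947 3.998
v 1.122 -2.756 5.249
v 3.58 -2.668 -0.793
v 4.304 -2.786 -0.205
v 3.583 -2.989 0.641
v 2.86 -2.872 0.053
v 4.213 -2.346 -0.177
v 3.492 -2.55 0.669
v 3.977 -1.98 -0.29
v 3.256 -2.184 0.556
v 3.65 -1.772 -0.518
v 2.929 -1.976 0.328
v 3.307 -1.769 -0.81
v 2.586 -1.973 0.037
v 3.027 -1.972 -1.097
v 2.306 -2.176 -0.251
v 2.873 -2.335 -1.315
v 2.153 -2.538 -0.469
v 2.882 -2.773 -1.413
v 2.161 -2.977 -0.567
v 3.051 -3.188 -1.37
v 2.33 -3.392 -0.523
v 3.341 -3.484 -1.194
v 2.62 -3.688 -0.348
v 3.685 -3.593 -0.926
v 2.965 -3.796 -0.08
v 4.006 -3.49 -0.628
v 3.286 -3.693 0.218
v 4.23 -3.198 -0.368
v 3.509 -3.402 0.478
v 1.708 -2.103 0.814
v 2.246 -2.288 0.783
v 2.072 -1.317 2.426
v 2.241 -1.999 0.643
v 2.068 -1.743 0.557
v 1.78 -1.601 0.553
v 1.469 -1.618 0.632
v 1.234 -1.789 0.768
v 1.149 -2.06 0.919
v 1.242 -2.344 1.037
v 1.483 -2.552 1.083
v 1.795 -2.617 1.045
v 2.079 -2.518 0.932
f 2 4 1
f 5 2 1
f 1 4 3
f 3 5 1
f 2 8 4
f 6 2 5
f 6 8 2
f 4 8 3
f 7 5 3
f 3 8 7
f 7 6 5
f 8 6 7
f 10 9 13
f 10 13 11
f 11 13 14
f 11 14 12
f 13 9 15
f 13 15 14
f 14 15 16
f 14 16 12
f 15 9 17
f 15 17 16
f 16 17 18
f 16 18 12
f 17 9 19
f 17 19 18
f 18 19 20
f 18 20 12
f 19 9 21
f 19 21 20
f 20 21 22
f 20 22 12
f 21 9 23
f 21 23 22
f 22 23 24
f 22 24 12
f 23 9 25
f 23 25 24
f 24 25 26
f 24 26 12
f 25 9 27
f 25 27 26
f 26 27 28
f 26 28 12
f 27 9 29
f 27 29 28
f 28 29 30
f 28 30 12
f 29 9 31
f 29 31 30
f 30 31 32
f 30 32 12
f 31 9 33
f 31 33 32
f 32 33 34
f 32 34 12
f 33 9 35
f 33 35 34
f 34 35 36
f 34 36 12
f 35 9 10
f 35 10 36
f 36 10 11
f 36 11 12
f 38 37 40
f 38 40 39
f 40 37 41
f 40 41 39
f 41 37 42
f 41 42 39
f 42 37 43
f 42 43 39
f 43 37 44
f 43 44 39
f 44 37 45
f 44 45 39
f 45 37 46
f 45 46 39
f 46 37 47
f 46 47 39
f 47 37 48
f 47 48 39
f 48 37 49
f 48 49 39
f 49 37 38
f 49 38 39



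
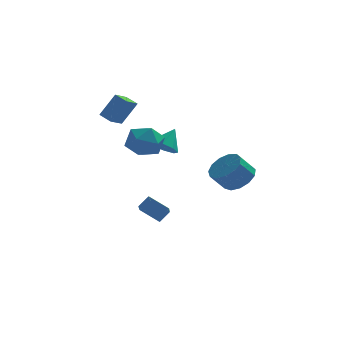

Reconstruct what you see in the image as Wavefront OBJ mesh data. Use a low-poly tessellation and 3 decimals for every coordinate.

v -1.866 -2.746 3.648
v -1.026 -3.371 3.237
v -3.074 -3.829 2.823
v -2.234 -4.454 2.412
v -2.455 -4.464 3.515
v -1.708 -3.795 4.025
v -2.392 -3.405 2.035
v -1.645 -2.736 2.545
v -1.35 -3.778 2.24
v -1.389 -4.432 3.155
v -2.711 -2.768 2.905
v -2.75 -3.422 3.82
v 2.787 -3.085 0.238
v 3.536 -3.685 0.614
v 2.761 -4.034 1.598
v 2.013 -3.435 1.222
v 3.607 -3.162 0.856
v 2.833 -3.511 1.84
v 3.419 -2.615 0.902
v 2.645 -2.964 1.886
v 3.03 -2.217 0.737
v 2.255 -2.567 1.721
v 2.563 -2.095 0.413
v 1.789 -2.445 1.397
v 2.168 -2.288 0.034
v 1.394 -2.637 1.018
v 1.97 -2.733 -0.28
v 1.195 -3.082 0.704
v 2.03 -3.291 -0.43
v 1.256 -3.64 0.554
v 2.332 -3.783 -0.368
v 1.557 -4.132 0.616
v 2.777 -4.054 -0.113
v 2.003 -4.403 0.871
v 3.226 -4.017 0.253
v 2.452 -4.366 1.237
v -1.278 -0.294 -4.084
v -1.335 -1.757 -3.221
v -2.345 0.166 -3.376
v -2.401 -1.298 -2.512
v -0.739 0.038 -3.488
v -0.795 -1.426 -2.624
v -1.805 0.497 -2.779
v -1.862 -0.966 -1.916
v -3.274 1.386 2.553
v -3.848 0.57 2.993
v -3.877 1.97 2.85
v -4.45 1.154 3.291
v -2.43 1.546 3.949
v -3.003 0.73 4.39
v -3.032 2.13 4.247
v -3.606 1.314 4.687
v -1.115 -2.32 2.162
v -0.553 -1.993 1.599
v -0.485 -1.62 3.198
v -1.087 -1.615 1.67
v -1.638 -1.65 2.028
v -1.882 -2.078 2.465
v -1.677 -2.647 2.724
v -1.143 -3.024 2.654
v -0.592 -2.989 2.296
v -0.347 -2.562 1.859
f 1 12 6
f 1 6 2
f 1 2 8
f 1 8 11
f 1 11 12
f 2 6 10
f 6 12 5
f 12 11 3
f 11 8 7
f 8 2 9
f 4 10 5
f 4 5 3
f 4 3 7
f 4 7 9
f 4 9 10
f 5 10 6
f 3 5 12
f 7 3 11
f 9 7 8
f 10 9 2
f 14 13 17
f 14 17 15
f 15 17 18
f 15 18 16
f 17 13 19
f 17 19 18
f 18 19 20
f 18 20 16
f 19 13 21
f 19 21 20
f 20 21 22
f 20 22 16
f 21 13 23
f 21 23 22
f 22 23 24
f 22 24 16
f 23 13 25
f 23 25 24
f 24 25 26
f 24 26 16
f 25 13 27
f 25 27 26
f 26 27 28
f 26 28 16
f 27 13 29
f 27 29 28
f 28 29 30
f 28 30 16
f 29 13 31
f 29 31 30
f 30 31 32
f 30 32 16
f 31 13 33
f 31 33 32
f 32 33 34
f 32 34 16
f 33 13 35
f 33 35 34
f 34 35 36
f 34 36 16
f 35 13 14
f 35 14 36
f 36 14 15
f 36 15 16
f 38 40 37
f 41 38 37
f 37 40 39
f 39 41 37
f 38 44 40
f 42 38 41
f 42 44 38
f 40 44 39
f 43 41 39
f 39 44 43
f 43 42 41
f 44 42 43
f 46 48 45
f 49 46 45
f 45 48 47
f 47 49 45
f 46 52 48
f 50 46 49
f 50 52 46
f 48 52 47
f 51 49 47
f 47 52 51
f 51 50 49
f 52 50 51
f 54 53 56
f 54 56 55
f 56 53 57
f 56 57 55
f 57 53 58
f 57 58 55
f 58 53 59
f 58 59 55
f 59 53 60
f 59 60 55
f 60 53 61
f 60 61 55
f 61 53 62
f 61 62 55
f 62 53 54
f 62 54 55



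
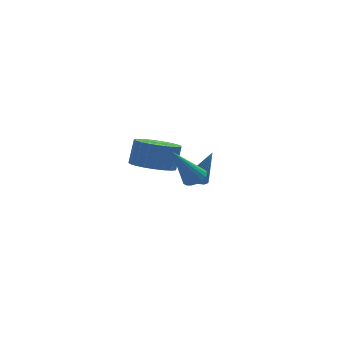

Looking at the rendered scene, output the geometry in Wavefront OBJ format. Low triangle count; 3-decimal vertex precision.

v 2.444 2.169 -0.457
v 2.849 2.478 -0.561
v 3.036 1.951 1.217
v 2.635 2.652 -0.462
v 2.361 2.673 -0.362
v 2.112 2.534 -0.293
v 1.969 2.279 -0.275
v 1.977 1.989 -0.316
v 2.133 1.756 -0.401
v 2.387 1.654 -0.504
v 2.66 1.716 -0.593
v 2.863 1.921 -0.638
v 2.934 2.205 -0.626
v 0.099 -0.867 2.189
v 0.695 -0.175 1.783
v 0.978 0.239 2.906
v 0.381 -0.453 3.311
v 0.331 0.025 1.801
v 0.614 0.439 2.924
v -0.073 0.07 1.886
v 0.21 0.485 3.009
v -0.448 -0.046 2.023
v -0.165 0.368 3.146
v -0.728 -0.305 2.189
v -0.445 0.11 3.312
v -0.866 -0.66 2.355
v -0.583 -0.246 3.478
v -0.836 -1.052 2.492
v -0.553 -0.637 3.615
v -0.645 -1.411 2.577
v -0.362 -0.997 3.7
v -0.326 -1.677 2.594
v -0.043 -1.262 3.717
v 0.067 -1.802 2.542
v 0.35 -1.388 3.665
v 0.466 -1.766 2.428
v 0.749 -1.352 3.551
v 0.8 -1.575 2.273
v 1.083 -1.16 3.396
v 1.014 -1.261 2.103
v 1.297 -0.846 3.226
v 1.069 -0.879 1.948
v 1.352 -0.464 3.071
v 0.956 -0.495 1.835
v 1.239 -0.08 2.958
v 1.426 -3.682 3.027
v 1.892 -3.827 3.281
v 0.474 -3.858 4.673
v 1.89 -3.583 3.305
v 1.795 -3.359 3.275
v 1.628 -3.199 3.195
v 1.421 -3.135 3.082
v 1.214 -3.179 2.958
v 1.05 -3.323 2.847
v 0.96 -3.538 2.773
v 0.962 -3.782 2.748
v 1.056 -4.006 2.779
v 1.224 -4.166 2.858
v 1.431 -4.23 2.971
v 1.637 -4.185 3.095
v 1.802 -4.042 3.206
f 2 1 4
f 2 4 3
f 4 1 5
f 4 5 3
f 5 1 6
f 5 6 3
f 6 1 7
f 6 7 3
f 7 1 8
f 7 8 3
f 8 1 9
f 8 9 3
f 9 1 10
f 9 10 3
f 10 1 11
f 10 11 3
f 11 1 12
f 11 12 3
f 12 1 13
f 12 13 3
f 13 1 2
f 13 2 3
f 15 14 18
f 15 18 16
f 16 18 19
f 16 19 17
f 18 14 20
f 18 20 19
f 19 20 21
f 19 21 17
f 20 14 22
f 20 22 21
f 21 22 23
f 21 23 17
f 22 14 24
f 22 24 23
f 23 24 25
f 23 25 17
f 24 14 26
f 24 26 25
f 25 26 27
f 25 27 17
f 26 14 28
f 26 28 27
f 27 28 29
f 27 29 17
f 28 14 30
f 28 30 29
f 29 30 31
f 29 31 17
f 30 14 32
f 30 32 31
f 31 32 33
f 31 33 17
f 32 14 34
f 32 34 33
f 33 34 35
f 33 35 17
f 34 14 36
f 34 36 35
f 35 36 37
f 35 37 17
f 36 14 38
f 36 38 37
f 37 38 39
f 37 39 17
f 38 14 40
f 38 40 39
f 39 40 41
f 39 41 17
f 40 14 42
f 40 42 41
f 41 42 43
f 41 43 17
f 42 14 44
f 42 44 43
f 43 44 45
f 43 45 17
f 44 14 15
f 44 15 45
f 45 15 16
f 45 16 17
f 47 46 49
f 47 49 48
f 49 46 50
f 49 50 48
f 50 46 51
f 50 51 48
f 51 46 52
f 51 52 48
f 52 46 53
f 52 53 48
f 53 46 54
f 53 54 48
f 54 46 55
f 54 55 48
f 55 46 56
f 55 56 48
f 56 46 57
f 56 57 48
f 57 46 58
f 57 58 48
f 58 46 59
f 58 59 48
f 59 46 60
f 59 60 48
f 60 46 61
f 60 61 48
f 61 46 47
f 61 47 48



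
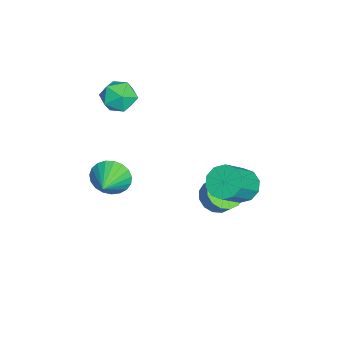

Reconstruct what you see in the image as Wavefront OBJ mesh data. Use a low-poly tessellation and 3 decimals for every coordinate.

v 1.853 -2.494 0.201
v 2.206 -2.013 -0.664
v 3.387 -2.686 0.719
v 2.155 -1.678 -0.388
v 2.051 -1.485 -0.011
v 1.914 -1.465 0.403
v 1.766 -1.624 0.782
v 1.633 -1.933 1.061
v 1.538 -2.339 1.19
v 1.498 -2.772 1.149
v 1.519 -3.157 0.944
v 1.598 -3.427 0.61
v 1.721 -3.536 0.205
v 1.867 -3.464 -0.2
v 2.011 -3.225 -0.536
v 2.127 -2.86 -0.745
v 2.196 -2.431 -0.79
v -1.21 2.438 -3.837
v -0.406 1.863 -3.983
v 0.055 2.306 -3.188
v -0.75 2.882 -3.043
v -0.321 2.286 -4.268
v 0.14 2.729 -3.473
v -0.474 2.75 -4.438
v -0.014 3.194 -3.643
v -0.825 3.131 -4.447
v -0.364 3.574 -3.652
v -1.279 3.326 -4.293
v -0.818 3.769 -3.498
v -1.715 3.283 -4.016
v -1.254 3.726 -3.221
v -2.015 3.014 -3.692
v -1.554 3.457 -2.897
v -2.1 2.591 -3.407
v -1.639 3.034 -2.612
v -1.946 2.126 -3.237
v -1.486 2.57 -2.442
v -1.596 1.746 -3.228
v -1.135 2.189 -2.433
v -1.142 1.551 -3.382
v -0.681 1.994 -2.587
v -0.706 1.594 -3.659
v -0.245 2.037 -2.864
v -3.291 -2.218 3.079
v -2.848 -1.64 2.291
v -3.192 -3.64 2.089
v -2.749 -3.062 1.301
v -2.201 -3.247 2.204
v -2.262 -2.369 2.816
v -3.778 -2.911 1.564
v -3.839 -2.033 2.176
v -3.15 -2.068 1.356
v -2.174 -2.276 1.751
v -3.866 -3.004 2.629
v -2.89 -3.212 3.024
v -0.356 3.701 -2.011
v 0.39 3.677 -2.69
v 1.603 2.855 -1.329
v 0.856 2.879 -0.649
v 0.422 4.223 -2.389
v 1.634 3.401 -1.027
v 0.155 4.569 -1.943
v 1.368 3.747 -0.581
v -0.306 4.584 -1.523
v 0.907 3.762 -0.161
v -0.787 4.261 -1.289
v 0.426 3.44 0.072
v -1.103 3.725 -1.331
v 0.11 2.903 0.03
v -1.134 3.179 -1.633
v 0.078 2.357 -0.271
v -0.868 2.833 -2.079
v 0.345 2.011 -0.717
v -0.407 2.818 -2.499
v 0.806 1.996 -1.137
v 0.074 3.14 -2.732
v 1.287 2.319 -1.371
f 2 1 4
f 2 4 3
f 4 1 5
f 4 5 3
f 5 1 6
f 5 6 3
f 6 1 7
f 6 7 3
f 7 1 8
f 7 8 3
f 8 1 9
f 8 9 3
f 9 1 10
f 9 10 3
f 10 1 11
f 10 11 3
f 11 1 12
f 11 12 3
f 12 1 13
f 12 13 3
f 13 1 14
f 13 14 3
f 14 1 15
f 14 15 3
f 15 1 16
f 15 16 3
f 16 1 17
f 16 17 3
f 17 1 2
f 17 2 3
f 19 18 22
f 19 22 20
f 20 22 23
f 20 23 21
f 22 18 24
f 22 24 23
f 23 24 25
f 23 25 21
f 24 18 26
f 24 26 25
f 25 26 27
f 25 27 21
f 26 18 28
f 26 28 27
f 27 28 29
f 27 29 21
f 28 18 30
f 28 30 29
f 29 30 31
f 29 31 21
f 30 18 32
f 30 32 31
f 31 32 33
f 31 33 21
f 32 18 34
f 32 34 33
f 33 34 35
f 33 35 21
f 34 18 36
f 34 36 35
f 35 36 37
f 35 37 21
f 36 18 38
f 36 38 37
f 37 38 39
f 37 39 21
f 38 18 40
f 38 40 39
f 39 40 41
f 39 41 21
f 40 18 42
f 40 42 41
f 41 42 43
f 41 43 21
f 42 18 19
f 42 19 43
f 43 19 20
f 43 20 21
f 44 55 49
f 44 49 45
f 44 45 51
f 44 51 54
f 44 54 55
f 45 49 53
f 49 55 48
f 55 54 46
f 54 51 50
f 51 45 52
f 47 53 48
f 47 48 46
f 47 46 50
f 47 50 52
f 47 52 53
f 48 53 49
f 46 48 55
f 50 46 54
f 52 50 51
f 53 52 45
f 57 56 60
f 57 60 58
f 58 60 61
f 58 61 59
f 60 56 62
f 60 62 61
f 61 62 63
f 61 63 59
f 62 56 64
f 62 64 63
f 63 64 65
f 63 65 59
f 64 56 66
f 64 66 65
f 65 66 67
f 65 67 59
f 66 56 68
f 66 68 67
f 67 68 69
f 67 69 59
f 68 56 70
f 68 70 69
f 69 70 71
f 69 71 59
f 70 56 72
f 70 72 71
f 71 72 73
f 71 73 59
f 72 56 74
f 72 74 73
f 73 74 75
f 73 75 59
f 74 56 76
f 74 76 75
f 75 76 77
f 75 77 59
f 76 56 57
f 76 57 77
f 77 57 58
f 77 58 59



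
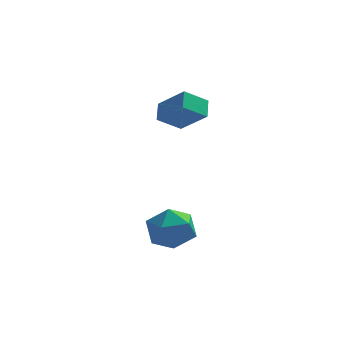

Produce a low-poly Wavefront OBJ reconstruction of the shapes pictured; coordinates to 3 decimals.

v 2.308 1.648 0.586
v 2.223 2.54 1.188
v 3.309 2.268 -0.191
v 3.223 3.16 0.412
v 3.597 1 1.728
v 3.511 1.892 2.331
v 4.597 1.62 0.952
v 4.512 2.512 1.554
v 3.228 -1.953 -3.456
v 3.976 -1.952 -4.433
v 3.424 -3.928 -3.307
v 4.172 -3.927 -4.284
v 4.545 -3.428 -3.224
v 4.424 -2.207 -3.316
v 2.976 -3.673 -4.424
v 2.855 -2.452 -4.516
v 3.82 -3.015 -5.031
v 4.789 -2.863 -4.29
v 2.611 -3.017 -3.45
v 3.58 -2.865 -2.709
f 2 4 1
f 5 2 1
f 1 4 3
f 3 5 1
f 2 8 4
f 6 2 5
f 6 8 2
f 4 8 3
f 7 5 3
f 3 8 7
f 7 6 5
f 8 6 7
f 9 20 14
f 9 14 10
f 9 10 16
f 9 16 19
f 9 19 20
f 10 14 18
f 14 20 13
f 20 19 11
f 19 16 15
f 16 10 17
f 12 18 13
f 12 13 11
f 12 11 15
f 12 15 17
f 12 17 18
f 13 18 14
f 11 13 20
f 15 11 19
f 17 15 16
f 18 17 10



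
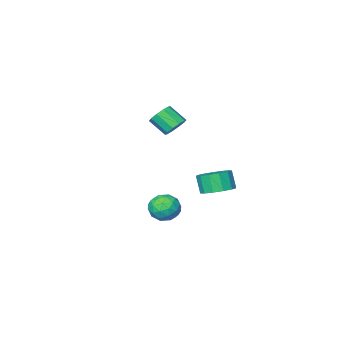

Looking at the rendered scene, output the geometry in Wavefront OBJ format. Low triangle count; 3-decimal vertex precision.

v 1.195 4.034 -0.48
v 2.182 3.644 -0.617
v 2.132 3.097 0.584
v 1.145 3.486 0.72
v 2.248 4.188 -0.366
v 2.198 3.641 0.834
v 1.979 4.683 -0.151
v 1.929 4.136 1.049
v 1.461 4.972 -0.041
v 1.411 4.425 1.159
v 0.859 4.963 -0.07
v 0.809 4.416 1.13
v 0.364 4.659 -0.23
v 0.314 4.112 0.971
v 0.132 4.156 -0.468
v 0.082 3.609 0.732
v 0.238 3.614 -0.711
v 0.188 3.067 0.489
v 0.648 3.206 -0.88
v 0.598 2.659 0.32
v 1.231 3.06 -0.923
v 1.181 2.513 0.278
v 1.803 3.223 -0.824
v 1.753 2.676 0.376
v 3.704 2.445 -2.967
v 4.43 1.979 -2.348
v 2.47 1.501 -2.232
v 3.196 1.035 -1.613
v 2.955 2.06 -1.47
v 3.717 2.643 -1.924
v 3.183 0.837 -2.656
v 3.945 1.42 -3.11
v 4.107 0.985 -2.155
v 3.967 1.741 -1.422
v 2.933 1.739 -3.158
v 2.793 2.495 -2.425
v 4.175 2.294 -2.722
v 2.725 1.186 -1.858
v 2.583 1.788 -1.774
v 3.01 1.514 -1.41
v 3.757 2.685 -2.473
v 4.183 2.411 -2.109
v 3.316 2.458 -1.593
v 2.717 1.069 -2.471
v 3.143 0.795 -2.107
v 3.89 1.966 -3.17
v 4.317 1.692 -2.806
v 3.584 1.022 -2.987
v 4.412 1.437 -2.245
v 3.687 0.882 -1.813
v 3.679 0.766 -2.426
v 4.127 1.108 -2.693
v 4.33 1.881 -1.814
v 3.604 1.326 -1.382
v 3.463 1.928 -1.298
v 3.911 2.271 -1.565
v 4.14 1.297 -1.701
v 3.296 2.154 -3.198
v 2.57 1.599 -2.766
v 2.989 1.209 -3.015
v 3.437 1.552 -3.282
v 3.213 2.598 -2.767
v 2.488 2.043 -2.335
v 2.773 2.372 -1.887
v 3.221 2.714 -2.154
v 2.76 2.183 -2.879
v -0.55 -3.419 1.419
v 0.179 -3.485 0.931
v 0.718 -4.507 1.872
v -0.01 -4.441 2.361
v 0.261 -3.098 1.304
v 0.801 -4.119 2.245
v 0.034 -2.834 1.721
v 0.573 -3.855 2.662
v -0.417 -2.793 2.023
v 0.123 -3.814 2.964
v -0.918 -2.991 2.095
v -0.379 -4.013 3.036
v -1.278 -3.353 1.908
v -0.739 -4.375 2.849
v -1.361 -3.741 1.535
v -0.821 -4.762 2.476
v -1.133 -4.005 1.118
v -0.594 -5.026 2.059
v -0.683 -4.046 0.816
v -0.143 -5.067 1.757
v -0.181 -3.847 0.744
v 0.358 -4.869 1.685
f 2 1 5
f 2 5 3
f 3 5 6
f 3 6 4
f 5 1 7
f 5 7 6
f 6 7 8
f 6 8 4
f 7 1 9
f 7 9 8
f 8 9 10
f 8 10 4
f 9 1 11
f 9 11 10
f 10 11 12
f 10 12 4
f 11 1 13
f 11 13 12
f 12 13 14
f 12 14 4
f 13 1 15
f 13 15 14
f 14 15 16
f 14 16 4
f 15 1 17
f 15 17 16
f 16 17 18
f 16 18 4
f 17 1 19
f 17 19 18
f 18 19 20
f 18 20 4
f 19 1 21
f 19 21 20
f 20 21 22
f 20 22 4
f 21 1 23
f 21 23 22
f 22 23 24
f 22 24 4
f 23 1 2
f 23 2 24
f 24 2 3
f 24 3 4
f 25 62 41
f 62 36 65
f 41 65 30
f 62 65 41
f 25 41 37
f 41 30 42
f 37 42 26
f 41 42 37
f 25 37 46
f 37 26 47
f 46 47 32
f 37 47 46
f 25 46 58
f 46 32 61
f 58 61 35
f 46 61 58
f 25 58 62
f 58 35 66
f 62 66 36
f 58 66 62
f 26 42 53
f 42 30 56
f 53 56 34
f 42 56 53
f 30 65 43
f 65 36 64
f 43 64 29
f 65 64 43
f 36 66 63
f 66 35 59
f 63 59 27
f 66 59 63
f 35 61 60
f 61 32 48
f 60 48 31
f 61 48 60
f 32 47 52
f 47 26 49
f 52 49 33
f 47 49 52
f 28 54 40
f 54 34 55
f 40 55 29
f 54 55 40
f 28 40 38
f 40 29 39
f 38 39 27
f 40 39 38
f 28 38 45
f 38 27 44
f 45 44 31
f 38 44 45
f 28 45 50
f 45 31 51
f 50 51 33
f 45 51 50
f 28 50 54
f 50 33 57
f 54 57 34
f 50 57 54
f 29 55 43
f 55 34 56
f 43 56 30
f 55 56 43
f 27 39 63
f 39 29 64
f 63 64 36
f 39 64 63
f 31 44 60
f 44 27 59
f 60 59 35
f 44 59 60
f 33 51 52
f 51 31 48
f 52 48 32
f 51 48 52
f 34 57 53
f 57 33 49
f 53 49 26
f 57 49 53
f 68 67 71
f 68 71 69
f 69 71 72
f 69 72 70
f 71 67 73
f 71 73 72
f 72 73 74
f 72 74 70
f 73 67 75
f 73 75 74
f 74 75 76
f 74 76 70
f 75 67 77
f 75 77 76
f 76 77 78
f 76 78 70
f 77 67 79
f 77 79 78
f 78 79 80
f 78 80 70
f 79 67 81
f 79 81 80
f 80 81 82
f 80 82 70
f 81 67 83
f 81 83 82
f 82 83 84
f 82 84 70
f 83 67 85
f 83 85 84
f 84 85 86
f 84 86 70
f 85 67 87
f 85 87 86
f 86 87 88
f 86 88 70
f 87 67 68
f 87 68 88
f 88 68 69
f 88 69 70



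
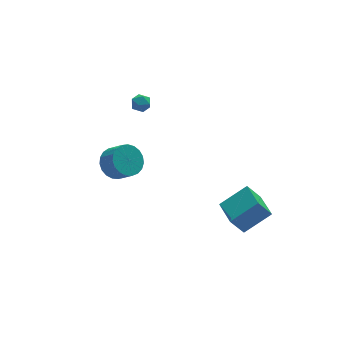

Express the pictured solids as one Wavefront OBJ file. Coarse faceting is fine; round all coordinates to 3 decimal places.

v 3.202 -2.517 -5.121
v 2.372 -2.369 -3.856
v 3.341 -0.696 -5.243
v 2.511 -0.548 -3.978
v 4.929 -2.572 -3.982
v 4.099 -2.424 -2.717
v 5.068 -0.751 -4.104
v 4.238 -0.603 -2.839
v -3.597 0.225 1.669
v -2.941 -0.166 0.949
v -2.467 -0.995 1.831
v -3.123 -0.605 2.551
v -2.703 0.156 1.123
v -2.229 -0.674 2.005
v -2.619 0.489 1.392
v -2.145 -0.34 2.274
v -2.705 0.777 1.709
v -2.231 -0.052 2.591
v -2.945 0.97 2.019
v -2.471 0.14 2.901
v -3.298 1.033 2.268
v -2.824 0.204 3.15
v -3.702 0.957 2.414
v -3.228 0.128 3.296
v -4.088 0.754 2.431
v -3.614 -0.075 3.313
v -4.39 0.46 2.316
v -3.916 -0.37 3.198
v -4.554 0.125 2.089
v -4.08 -0.705 2.971
v -4.553 -0.193 1.79
v -4.079 -1.022 2.672
v -4.386 -0.439 1.47
v -3.912 -1.268 2.351
v -4.083 -0.569 1.184
v -3.609 -1.399 2.066
v -3.696 -0.563 0.982
v -3.222 -1.392 1.864
v -3.292 -0.42 0.899
v -2.818 -1.25 1.781
v -1.16 3.685 3.403
v -0.499 3.637 3.288
v -1.141 2.723 3.912
v -0.48 2.675 3.797
v -0.714 3.135 4.229
v -0.725 3.729 3.915
v -0.915 2.631 3.285
v -0.926 3.225 2.971
v -0.347 2.985 3.215
v -0.223 3.297 3.799
v -1.417 3.063 3.401
v -1.293 3.375 3.985
f 2 4 1
f 5 2 1
f 1 4 3
f 3 5 1
f 2 8 4
f 6 2 5
f 6 8 2
f 4 8 3
f 7 5 3
f 3 8 7
f 7 6 5
f 8 6 7
f 10 9 13
f 10 13 11
f 11 13 14
f 11 14 12
f 13 9 15
f 13 15 14
f 14 15 16
f 14 16 12
f 15 9 17
f 15 17 16
f 16 17 18
f 16 18 12
f 17 9 19
f 17 19 18
f 18 19 20
f 18 20 12
f 19 9 21
f 19 21 20
f 20 21 22
f 20 22 12
f 21 9 23
f 21 23 22
f 22 23 24
f 22 24 12
f 23 9 25
f 23 25 24
f 24 25 26
f 24 26 12
f 25 9 27
f 25 27 26
f 26 27 28
f 26 28 12
f 27 9 29
f 27 29 28
f 28 29 30
f 28 30 12
f 29 9 31
f 29 31 30
f 30 31 32
f 30 32 12
f 31 9 33
f 31 33 32
f 32 33 34
f 32 34 12
f 33 9 35
f 33 35 34
f 34 35 36
f 34 36 12
f 35 9 37
f 35 37 36
f 36 37 38
f 36 38 12
f 37 9 39
f 37 39 38
f 38 39 40
f 38 40 12
f 39 9 10
f 39 10 40
f 40 10 11
f 40 11 12
f 41 52 46
f 41 46 42
f 41 42 48
f 41 48 51
f 41 51 52
f 42 46 50
f 46 52 45
f 52 51 43
f 51 48 47
f 48 42 49
f 44 50 45
f 44 45 43
f 44 43 47
f 44 47 49
f 44 49 50
f 45 50 46
f 43 45 52
f 47 43 51
f 49 47 48
f 50 49 42



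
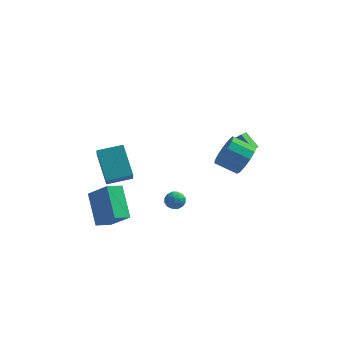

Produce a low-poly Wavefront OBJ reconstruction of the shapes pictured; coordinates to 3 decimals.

v 2.577 2.715 -0.302
v 2.475 1.642 0.201
v 3.374 2.948 0.357
v 3.272 1.875 0.86
v 3.368 2.265 -1.1
v 3.266 1.192 -0.597
v 4.165 2.498 -0.441
v 4.063 1.425 0.062
v 4.254 -1.998 1.545
v 4.709 -1.672 2.398
v 3.48 -1.656 3.047
v 3.026 -1.982 2.195
v 4.56 -1.201 2.104
v 3.331 -1.185 2.753
v 4.314 -0.983 1.633
v 3.085 -0.968 2.282
v 4.049 -1.088 1.133
v 2.82 -1.072 1.783
v 3.849 -1.481 0.765
v 2.62 -1.465 1.414
v 3.778 -2.039 0.644
v 2.549 -2.023 1.294
v 3.858 -2.583 0.81
v 2.629 -2.567 1.459
v 4.064 -2.942 1.209
v 2.835 -2.926 1.858
v 4.331 -3.001 1.714
v 3.102 -2.985 2.364
v 4.573 -2.742 2.167
v 3.344 -2.726 2.816
v 4.714 -2.246 2.421
v 3.485 -2.23 3.071
v -3.56 -1.609 -1.856
v -3.298 -2.64 -0.798
v -4.402 -0.324 -0.395
v -4.14 -1.355 0.663
v -2.2 -1.005 -1.603
v -1.938 -2.036 -0.545
v -3.042 0.28 -0.142
v -2.78 -0.751 0.916
v -2.463 -4.169 -2.618
v -3.243 -2.705 -1.188
v -3.67 -3.662 -3.795
v -4.45 -2.198 -2.364
v -1.79 -3.442 -2.996
v -2.57 -1.978 -1.565
v -2.997 -2.935 -4.172
v -3.777 -1.471 -2.742
v 0.064 0.337 -3.615
v 0.309 -0.025 -4.085
v -0.309 -0.515 -3.155
v -0.064 -0.877 -3.625
v 0.327 -0.582 -3.21
v 0.557 -0.056 -3.495
v -0.557 -0.484 -3.745
v -0.327 0.042 -4.03
v -0.075 -0.532 -4.166
v 0.471 -0.593 -3.835
v -0.471 0.053 -3.405
v 0.075 -0.008 -3.074
v 0.219 0.231 -3.891
v -0.219 -0.771 -3.349
v 0.011 -0.598 -3.106
v 0.154 -0.81 -3.382
v 0.365 0.212 -3.544
v 0.509 0 -3.82
v 0.52 -0.328 -3.306
v -0.509 -0.54 -3.42
v -0.365 -0.752 -3.696
v -0.154 0.27 -3.858
v -0.011 0.058 -4.134
v -0.52 -0.212 -3.934
v 0.137 -0.28 -4.214
v -0.082 -0.781 -3.944
v -0.372 -0.55 -4.014
v -0.236 -0.24 -4.182
v 0.458 -0.315 -4.02
v 0.239 -0.816 -3.749
v 0.469 -0.643 -3.506
v 0.604 -0.334 -3.673
v 0.232 -0.614 -4.067
v -0.239 0.276 -3.491
v -0.458 -0.225 -3.22
v -0.604 -0.206 -3.567
v -0.469 0.103 -3.734
v 0.082 0.241 -3.296
v -0.137 -0.26 -3.026
v 0.236 -0.3 -3.058
v 0.372 0.01 -3.226
v -0.232 0.074 -3.173
f 2 4 1
f 5 2 1
f 1 4 3
f 3 5 1
f 2 8 4
f 6 2 5
f 6 8 2
f 4 8 3
f 7 5 3
f 3 8 7
f 7 6 5
f 8 6 7
f 10 9 13
f 10 13 11
f 11 13 14
f 11 14 12
f 13 9 15
f 13 15 14
f 14 15 16
f 14 16 12
f 15 9 17
f 15 17 16
f 16 17 18
f 16 18 12
f 17 9 19
f 17 19 18
f 18 19 20
f 18 20 12
f 19 9 21
f 19 21 20
f 20 21 22
f 20 22 12
f 21 9 23
f 21 23 22
f 22 23 24
f 22 24 12
f 23 9 25
f 23 25 24
f 24 25 26
f 24 26 12
f 25 9 27
f 25 27 26
f 26 27 28
f 26 28 12
f 27 9 29
f 27 29 28
f 28 29 30
f 28 30 12
f 29 9 31
f 29 31 30
f 30 31 32
f 30 32 12
f 31 9 10
f 31 10 32
f 32 10 11
f 32 11 12
f 34 36 33
f 37 34 33
f 33 36 35
f 35 37 33
f 34 40 36
f 38 34 37
f 38 40 34
f 36 40 35
f 39 37 35
f 35 40 39
f 39 38 37
f 40 38 39
f 42 44 41
f 45 42 41
f 41 44 43
f 43 45 41
f 42 48 44
f 46 42 45
f 46 48 42
f 44 48 43
f 47 45 43
f 43 48 47
f 47 46 45
f 48 46 47
f 49 86 65
f 86 60 89
f 65 89 54
f 86 89 65
f 49 65 61
f 65 54 66
f 61 66 50
f 65 66 61
f 49 61 70
f 61 50 71
f 70 71 56
f 61 71 70
f 49 70 82
f 70 56 85
f 82 85 59
f 70 85 82
f 49 82 86
f 82 59 90
f 86 90 60
f 82 90 86
f 50 66 77
f 66 54 80
f 77 80 58
f 66 80 77
f 54 89 67
f 89 60 88
f 67 88 53
f 89 88 67
f 60 90 87
f 90 59 83
f 87 83 51
f 90 83 87
f 59 85 84
f 85 56 72
f 84 72 55
f 85 72 84
f 56 71 76
f 71 50 73
f 76 73 57
f 71 73 76
f 52 78 64
f 78 58 79
f 64 79 53
f 78 79 64
f 52 64 62
f 64 53 63
f 62 63 51
f 64 63 62
f 52 62 69
f 62 51 68
f 69 68 55
f 62 68 69
f 52 69 74
f 69 55 75
f 74 75 57
f 69 75 74
f 52 74 78
f 74 57 81
f 78 81 58
f 74 81 78
f 53 79 67
f 79 58 80
f 67 80 54
f 79 80 67
f 51 63 87
f 63 53 88
f 87 88 60
f 63 88 87
f 55 68 84
f 68 51 83
f 84 83 59
f 68 83 84
f 57 75 76
f 75 55 72
f 76 72 56
f 75 72 76
f 58 81 77
f 81 57 73
f 77 73 50
f 81 73 77



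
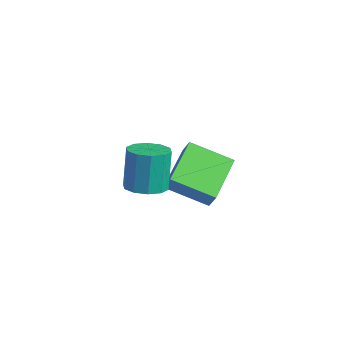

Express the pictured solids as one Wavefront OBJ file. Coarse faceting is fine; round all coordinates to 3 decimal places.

v 2.478 1.527 -0.824
v 1.224 0.325 -0.055
v 1.272 3.222 -0.138
v 0.018 2.019 0.63
v 2.902 1.541 -0.11
v 1.648 0.338 0.658
v 1.696 3.235 0.575
v 0.442 2.033 1.344
v 3.742 -2.078 2.564
v 4.33 -1.522 2.56
v 4.006 -1.165 4.211
v 3.418 -1.722 4.216
v 3.903 -1.297 2.427
v 3.579 -0.94 4.078
v 3.415 -1.37 2.347
v 3.09 -1.013 3.998
v 3.051 -1.714 2.35
v 2.727 -1.358 4.001
v 2.951 -2.198 2.435
v 2.627 -1.841 4.086
v 3.154 -2.635 2.569
v 2.83 -2.278 4.22
v 3.581 -2.86 2.702
v 3.257 -2.503 4.353
v 4.07 -2.787 2.782
v 3.745 -2.43 4.433
v 4.433 -2.442 2.779
v 4.109 -2.086 4.43
v 4.533 -1.959 2.694
v 4.209 -1.602 4.345
f 2 4 1
f 5 2 1
f 1 4 3
f 3 5 1
f 2 8 4
f 6 2 5
f 6 8 2
f 4 8 3
f 7 5 3
f 3 8 7
f 7 6 5
f 8 6 7
f 10 9 13
f 10 13 11
f 11 13 14
f 11 14 12
f 13 9 15
f 13 15 14
f 14 15 16
f 14 16 12
f 15 9 17
f 15 17 16
f 16 17 18
f 16 18 12
f 17 9 19
f 17 19 18
f 18 19 20
f 18 20 12
f 19 9 21
f 19 21 20
f 20 21 22
f 20 22 12
f 21 9 23
f 21 23 22
f 22 23 24
f 22 24 12
f 23 9 25
f 23 25 24
f 24 25 26
f 24 26 12
f 25 9 27
f 25 27 26
f 26 27 28
f 26 28 12
f 27 9 29
f 27 29 28
f 28 29 30
f 28 30 12
f 29 9 10
f 29 10 30
f 30 10 11
f 30 11 12



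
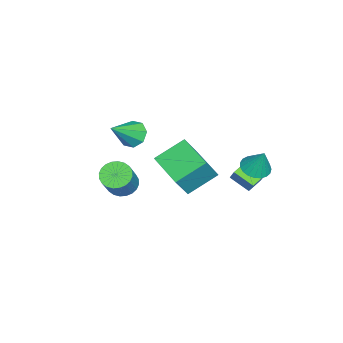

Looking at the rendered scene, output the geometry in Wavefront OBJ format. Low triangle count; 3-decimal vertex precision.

v -1.987 -3.421 0.258
v -1.606 -3.808 -0.408
v -0.653 -4.179 1.462
v -1.365 -3.206 -0.295
v -1.489 -2.729 0.142
v -1.904 -2.658 0.647
v -2.368 -3.034 0.925
v -2.609 -3.636 0.812
v -2.485 -4.112 0.375
v -2.07 -4.183 -0.131
v -1.408 3.138 -0.536
v -0.984 2.452 -0.389
v -1.072 3.642 0.836
v -0.745 2.656 -0.522
v -0.621 2.943 -0.658
v -0.633 3.264 -0.772
v -0.779 3.563 -0.846
v -1.034 3.789 -0.867
v -1.353 3.902 -0.83
v -1.682 3.883 -0.742
v -1.964 3.736 -0.619
v -2.149 3.485 -0.482
v -2.207 3.174 -0.354
v -2.126 2.857 -0.257
v -1.921 2.589 -0.209
v -1.628 2.415 -0.217
v -1.296 2.367 -0.281
v 3.353 -0.087 1.955
v 4.22 -0.442 3.35
v 2.375 1.117 2.87
v 3.242 0.761 4.264
v 4.678 1.339 1.496
v 5.545 0.983 2.89
v 3.7 2.542 2.41
v 4.567 2.187 3.805
v 0.051 -3.372 -2.05
v 0.638 -2.986 -2.529
v 1.835 -2.942 -1.029
v 1.249 -3.328 -0.55
v 0.474 -2.725 -2.406
v 1.671 -2.682 -0.906
v 0.245 -2.563 -2.228
v 1.443 -2.52 -0.728
v -0.013 -2.524 -2.023
v 1.185 -2.481 -0.523
v -0.261 -2.614 -1.823
v 0.936 -2.571 -0.322
v -0.462 -2.82 -1.657
v 0.736 -2.777 -0.156
v -0.584 -3.109 -1.55
v 0.613 -3.066 -0.05
v -0.61 -3.438 -1.52
v 0.587 -3.395 -0.02
v -0.535 -3.758 -1.571
v 0.662 -3.714 -0.071
v -0.371 -4.018 -1.694
v 0.826 -3.975 -0.194
v -0.143 -4.18 -1.872
v 1.055 -4.137 -0.372
v 0.115 -4.219 -2.077
v 1.313 -4.176 -0.577
v 0.364 -4.129 -2.278
v 1.561 -4.086 -0.777
v 0.564 -3.923 -2.444
v 1.762 -3.88 -0.943
v 0.687 -3.634 -2.55
v 1.884 -3.591 -1.05
v 0.713 -3.305 -2.58
v 1.91 -3.262 -1.08
v -2.55 2.146 -1.565
v -2.237 2.429 -0.885
v -2.241 3.218 -2.152
v -1.929 3.5 -1.472
v -1.671 1.76 -1.808
v -1.359 2.042 -1.128
v -1.363 2.831 -2.395
v -1.05 3.114 -1.715
f 2 1 4
f 2 4 3
f 4 1 5
f 4 5 3
f 5 1 6
f 5 6 3
f 6 1 7
f 6 7 3
f 7 1 8
f 7 8 3
f 8 1 9
f 8 9 3
f 9 1 10
f 9 10 3
f 10 1 2
f 10 2 3
f 12 11 14
f 12 14 13
f 14 11 15
f 14 15 13
f 15 11 16
f 15 16 13
f 16 11 17
f 16 17 13
f 17 11 18
f 17 18 13
f 18 11 19
f 18 19 13
f 19 11 20
f 19 20 13
f 20 11 21
f 20 21 13
f 21 11 22
f 21 22 13
f 22 11 23
f 22 23 13
f 23 11 24
f 23 24 13
f 24 11 25
f 24 25 13
f 25 11 26
f 25 26 13
f 26 11 27
f 26 27 13
f 27 11 12
f 27 12 13
f 29 31 28
f 32 29 28
f 28 31 30
f 30 32 28
f 29 35 31
f 33 29 32
f 33 35 29
f 31 35 30
f 34 32 30
f 30 35 34
f 34 33 32
f 35 33 34
f 37 36 40
f 37 40 38
f 38 40 41
f 38 41 39
f 40 36 42
f 40 42 41
f 41 42 43
f 41 43 39
f 42 36 44
f 42 44 43
f 43 44 45
f 43 45 39
f 44 36 46
f 44 46 45
f 45 46 47
f 45 47 39
f 46 36 48
f 46 48 47
f 47 48 49
f 47 49 39
f 48 36 50
f 48 50 49
f 49 50 51
f 49 51 39
f 50 36 52
f 50 52 51
f 51 52 53
f 51 53 39
f 52 36 54
f 52 54 53
f 53 54 55
f 53 55 39
f 54 36 56
f 54 56 55
f 55 56 57
f 55 57 39
f 56 36 58
f 56 58 57
f 57 58 59
f 57 59 39
f 58 36 60
f 58 60 59
f 59 60 61
f 59 61 39
f 60 36 62
f 60 62 61
f 61 62 63
f 61 63 39
f 62 36 64
f 62 64 63
f 63 64 65
f 63 65 39
f 64 36 66
f 64 66 65
f 65 66 67
f 65 67 39
f 66 36 68
f 66 68 67
f 67 68 69
f 67 69 39
f 68 36 37
f 68 37 69
f 69 37 38
f 69 38 39
f 71 73 70
f 74 71 70
f 70 73 72
f 72 74 70
f 71 77 73
f 75 71 74
f 75 77 71
f 73 77 72
f 76 74 72
f 72 77 76
f 76 75 74
f 77 75 76

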